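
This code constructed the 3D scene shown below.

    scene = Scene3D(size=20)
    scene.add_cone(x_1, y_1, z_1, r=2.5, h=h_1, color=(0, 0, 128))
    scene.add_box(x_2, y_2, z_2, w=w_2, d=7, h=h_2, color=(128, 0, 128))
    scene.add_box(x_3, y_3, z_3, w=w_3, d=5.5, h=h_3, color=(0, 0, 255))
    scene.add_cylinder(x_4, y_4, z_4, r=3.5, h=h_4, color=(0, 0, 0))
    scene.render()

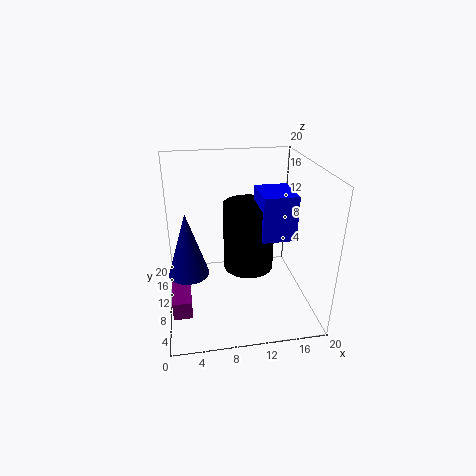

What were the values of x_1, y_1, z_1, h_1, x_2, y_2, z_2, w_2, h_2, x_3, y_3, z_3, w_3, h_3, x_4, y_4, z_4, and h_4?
x_1 = 3; y_1 = 5.5; z_1 = 8; h_1 = 8; x_2 = 0.5; y_2 = 4.5; z_2 = 1.5; w_2 = 2.5; h_2 = 2.5; x_3 = 12.5; y_3 = 6; z_3 = 11; w_3 = 4.5; h_3 = 6; x_4 = 11.5; y_4 = 10; z_4 = 5.5; h_4 = 9.5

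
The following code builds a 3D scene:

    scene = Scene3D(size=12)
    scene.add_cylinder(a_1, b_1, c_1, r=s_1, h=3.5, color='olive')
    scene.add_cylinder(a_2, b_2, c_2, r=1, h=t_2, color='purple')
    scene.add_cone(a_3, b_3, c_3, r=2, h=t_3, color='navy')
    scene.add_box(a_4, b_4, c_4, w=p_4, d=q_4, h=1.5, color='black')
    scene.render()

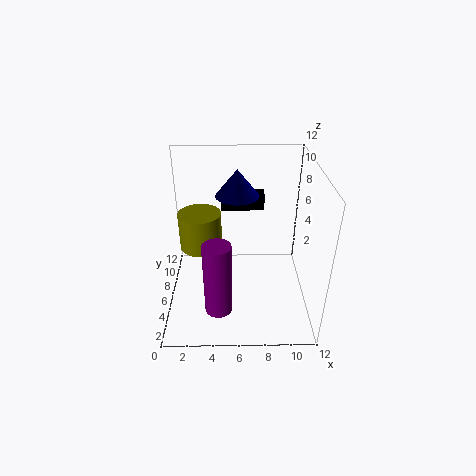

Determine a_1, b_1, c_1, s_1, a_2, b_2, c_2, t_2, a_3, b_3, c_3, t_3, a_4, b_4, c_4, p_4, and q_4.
a_1 = 2.5; b_1 = 9.5; c_1 = 3; s_1 = 2; a_2 = 4.5; b_2 = 1; c_2 = 3; t_2 = 5.5; a_3 = 6; b_3 = 10; c_3 = 8; t_3 = 2.5; a_4 = 4.5; b_4 = 10; c_4 = 6.5; p_4 = 4; q_4 = 1.5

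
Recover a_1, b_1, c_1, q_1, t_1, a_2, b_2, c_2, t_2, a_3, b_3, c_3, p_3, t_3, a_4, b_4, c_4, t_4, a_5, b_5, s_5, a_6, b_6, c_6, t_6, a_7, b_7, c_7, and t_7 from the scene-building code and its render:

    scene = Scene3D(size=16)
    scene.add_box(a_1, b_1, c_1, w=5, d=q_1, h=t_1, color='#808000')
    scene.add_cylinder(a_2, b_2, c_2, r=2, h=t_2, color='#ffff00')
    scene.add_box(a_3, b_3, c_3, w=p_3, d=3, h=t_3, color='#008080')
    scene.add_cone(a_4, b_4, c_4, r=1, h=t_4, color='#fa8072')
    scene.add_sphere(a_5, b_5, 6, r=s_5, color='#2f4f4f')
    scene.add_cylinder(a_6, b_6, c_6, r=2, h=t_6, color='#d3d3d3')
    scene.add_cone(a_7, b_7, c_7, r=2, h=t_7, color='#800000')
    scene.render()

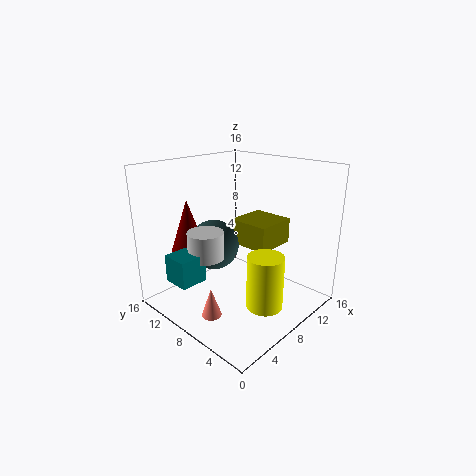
a_1 = 10
b_1 = 6
c_1 = 6
q_1 = 5
t_1 = 3
a_2 = 8
b_2 = 4
c_2 = 1
t_2 = 6
a_3 = 1
b_3 = 9
c_3 = 4
p_3 = 3
t_3 = 3
a_4 = 2
b_4 = 6
c_4 = 2
t_4 = 3
a_5 = 8
b_5 = 12
s_5 = 3
a_6 = 5
b_6 = 10
c_6 = 6
t_6 = 3
a_7 = 5
b_7 = 13
c_7 = 6
t_7 = 6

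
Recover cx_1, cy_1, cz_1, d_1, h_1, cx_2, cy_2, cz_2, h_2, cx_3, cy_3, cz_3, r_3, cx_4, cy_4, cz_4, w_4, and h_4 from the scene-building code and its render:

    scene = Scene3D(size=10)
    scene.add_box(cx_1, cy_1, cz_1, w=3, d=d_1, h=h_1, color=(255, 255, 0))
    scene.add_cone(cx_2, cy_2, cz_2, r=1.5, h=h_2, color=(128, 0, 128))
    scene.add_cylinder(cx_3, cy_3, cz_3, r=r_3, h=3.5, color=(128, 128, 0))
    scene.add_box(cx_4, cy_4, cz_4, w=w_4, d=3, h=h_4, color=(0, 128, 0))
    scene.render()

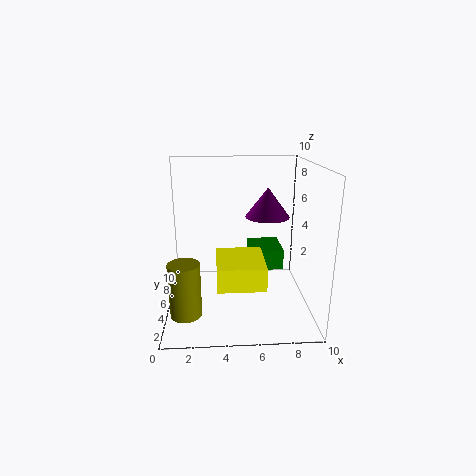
cx_1 = 3.5
cy_1 = 1
cz_1 = 3
d_1 = 3.5
h_1 = 1.5
cx_2 = 7
cy_2 = 5
cz_2 = 6.5
h_2 = 2
cx_3 = 1.5
cy_3 = 2
cz_3 = 1
r_3 = 1
cx_4 = 6
cy_4 = 6
cz_4 = 2
w_4 = 2.5
h_4 = 1.5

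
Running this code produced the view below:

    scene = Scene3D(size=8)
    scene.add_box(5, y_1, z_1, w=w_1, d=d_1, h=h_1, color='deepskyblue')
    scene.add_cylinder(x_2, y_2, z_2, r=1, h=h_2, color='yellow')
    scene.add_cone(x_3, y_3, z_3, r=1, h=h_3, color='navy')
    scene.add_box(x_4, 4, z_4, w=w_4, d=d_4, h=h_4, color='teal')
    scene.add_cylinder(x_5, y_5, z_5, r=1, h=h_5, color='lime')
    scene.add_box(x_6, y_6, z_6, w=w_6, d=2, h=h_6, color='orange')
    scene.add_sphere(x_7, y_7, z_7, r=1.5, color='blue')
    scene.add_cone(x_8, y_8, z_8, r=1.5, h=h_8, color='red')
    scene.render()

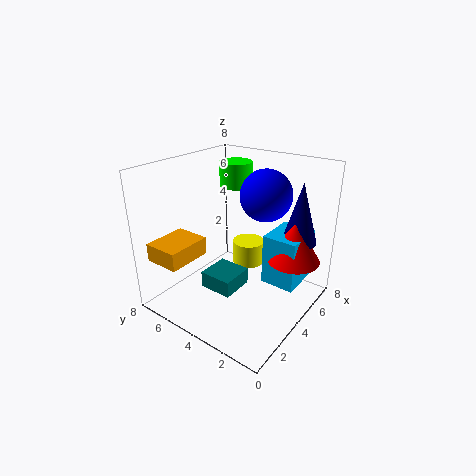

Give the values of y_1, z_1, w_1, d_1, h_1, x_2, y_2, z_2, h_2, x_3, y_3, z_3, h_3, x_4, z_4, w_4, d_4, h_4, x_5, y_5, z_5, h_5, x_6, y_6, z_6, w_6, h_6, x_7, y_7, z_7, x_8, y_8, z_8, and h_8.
y_1 = 1; z_1 = 1; w_1 = 2.5; d_1 = 2; h_1 = 3; x_2 = 6.5; y_2 = 5; z_2 = 1; h_2 = 1.5; x_3 = 6.5; y_3 = 1.5; z_3 = 3.5; h_3 = 3.5; x_4 = 3; z_4 = 0.5; w_4 = 2; d_4 = 2; h_4 = 1; x_5 = 6.5; y_5 = 6; z_5 = 6; h_5 = 1.5; x_6 = 0.5; y_6 = 5.5; z_6 = 3; w_6 = 2.5; h_6 = 1; x_7 = 6; y_7 = 3.5; z_7 = 6; x_8 = 6; y_8 = 1.5; z_8 = 2.5; h_8 = 2.5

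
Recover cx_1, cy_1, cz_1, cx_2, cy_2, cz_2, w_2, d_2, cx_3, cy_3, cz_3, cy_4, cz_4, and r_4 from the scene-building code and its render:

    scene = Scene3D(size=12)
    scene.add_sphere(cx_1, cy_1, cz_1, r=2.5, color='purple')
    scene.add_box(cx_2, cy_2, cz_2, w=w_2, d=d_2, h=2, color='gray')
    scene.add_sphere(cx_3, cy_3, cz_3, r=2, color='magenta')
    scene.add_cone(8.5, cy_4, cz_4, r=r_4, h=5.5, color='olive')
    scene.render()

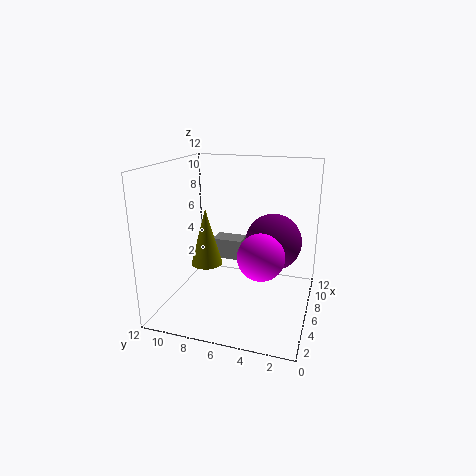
cx_1 = 8.5; cy_1 = 3.5; cz_1 = 5; cx_2 = 10; cy_2 = 7; cz_2 = 2; w_2 = 2; d_2 = 3; cx_3 = 6; cy_3 = 4; cz_3 = 4.5; cy_4 = 10; cz_4 = 2; r_4 = 1.5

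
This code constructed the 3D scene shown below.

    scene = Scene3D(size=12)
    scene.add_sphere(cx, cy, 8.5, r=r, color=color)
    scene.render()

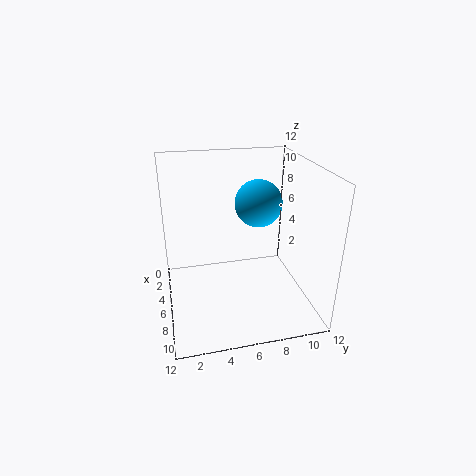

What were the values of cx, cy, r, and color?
cx = 5, cy = 8, r = 2, color = 'deepskyblue'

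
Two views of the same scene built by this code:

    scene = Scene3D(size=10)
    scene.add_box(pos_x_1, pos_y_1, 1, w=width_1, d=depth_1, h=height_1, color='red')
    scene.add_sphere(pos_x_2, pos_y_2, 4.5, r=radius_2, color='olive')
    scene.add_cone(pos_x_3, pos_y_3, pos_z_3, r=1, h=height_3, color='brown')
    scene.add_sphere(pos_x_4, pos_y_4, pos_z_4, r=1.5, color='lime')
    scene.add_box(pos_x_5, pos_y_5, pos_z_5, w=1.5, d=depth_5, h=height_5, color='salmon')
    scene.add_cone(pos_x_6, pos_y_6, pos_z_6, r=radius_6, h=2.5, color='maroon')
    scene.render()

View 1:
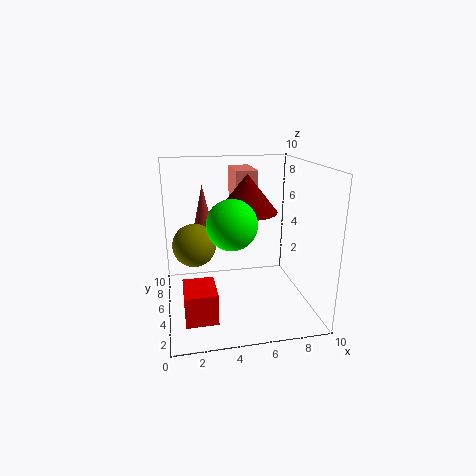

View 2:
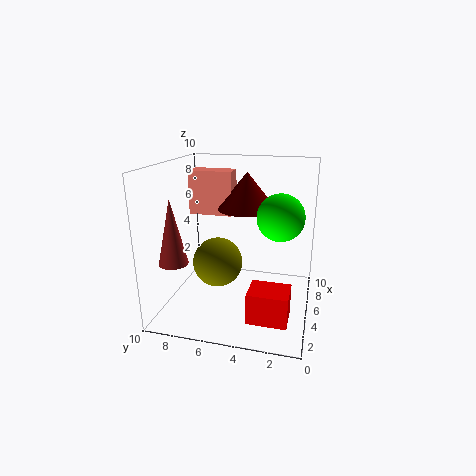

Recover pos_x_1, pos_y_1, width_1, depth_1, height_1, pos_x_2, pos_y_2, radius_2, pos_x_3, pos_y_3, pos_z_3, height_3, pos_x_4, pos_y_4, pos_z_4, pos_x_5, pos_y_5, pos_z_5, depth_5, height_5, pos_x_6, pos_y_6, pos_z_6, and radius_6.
pos_x_1 = 1; pos_y_1 = 1; width_1 = 2; depth_1 = 2.5; height_1 = 2; pos_x_2 = 2; pos_y_2 = 5.5; radius_2 = 1.5; pos_x_3 = 3; pos_y_3 = 9; pos_z_3 = 3.5; height_3 = 4.5; pos_x_4 = 4; pos_y_4 = 2; pos_z_4 = 7; pos_x_5 = 5; pos_y_5 = 5.5; pos_z_5 = 6.5; depth_5 = 3; height_5 = 3; pos_x_6 = 5.5; pos_y_6 = 4.5; pos_z_6 = 7; radius_6 = 2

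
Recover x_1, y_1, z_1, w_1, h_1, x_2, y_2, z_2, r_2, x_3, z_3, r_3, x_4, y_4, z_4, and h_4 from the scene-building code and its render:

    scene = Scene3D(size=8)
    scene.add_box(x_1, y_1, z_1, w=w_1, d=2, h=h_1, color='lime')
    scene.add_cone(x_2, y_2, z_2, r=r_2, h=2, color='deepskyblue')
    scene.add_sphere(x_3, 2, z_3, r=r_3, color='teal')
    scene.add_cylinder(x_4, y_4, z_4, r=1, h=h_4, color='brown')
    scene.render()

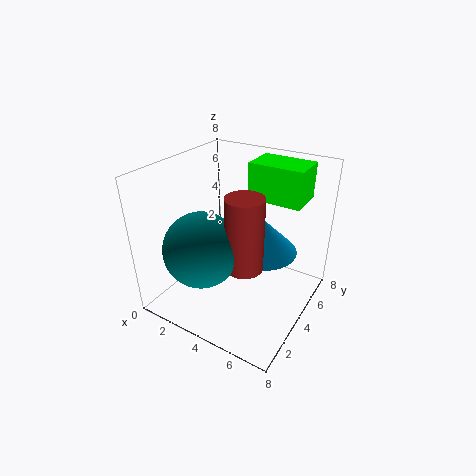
x_1 = 4
y_1 = 5
z_1 = 6
w_1 = 3
h_1 = 2
x_2 = 5
y_2 = 5
z_2 = 3
r_2 = 2
x_3 = 3
z_3 = 4
r_3 = 2
x_4 = 5
y_4 = 3
z_4 = 3
h_4 = 4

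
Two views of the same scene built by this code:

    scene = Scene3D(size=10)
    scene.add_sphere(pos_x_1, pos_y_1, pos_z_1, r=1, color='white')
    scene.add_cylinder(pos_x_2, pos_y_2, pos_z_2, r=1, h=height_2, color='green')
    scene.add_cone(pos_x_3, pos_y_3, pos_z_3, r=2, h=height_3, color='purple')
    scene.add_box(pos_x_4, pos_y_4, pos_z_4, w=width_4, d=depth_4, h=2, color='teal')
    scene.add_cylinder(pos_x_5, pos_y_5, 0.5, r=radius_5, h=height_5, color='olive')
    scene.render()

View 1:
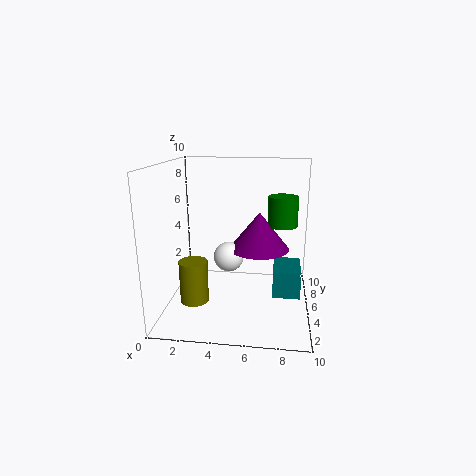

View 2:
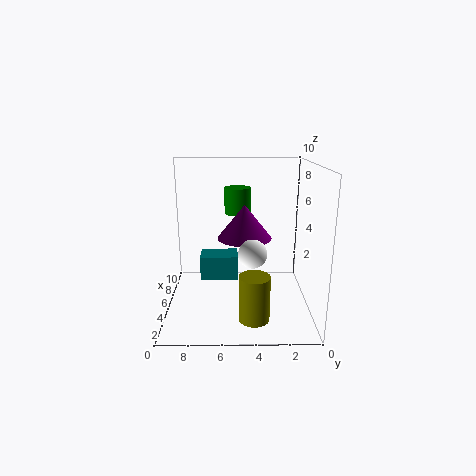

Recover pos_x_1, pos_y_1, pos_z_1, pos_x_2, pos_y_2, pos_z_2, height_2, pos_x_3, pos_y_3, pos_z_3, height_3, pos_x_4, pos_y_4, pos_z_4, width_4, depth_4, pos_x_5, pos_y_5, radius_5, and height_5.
pos_x_1 = 4.5, pos_y_1 = 4, pos_z_1 = 4, pos_x_2 = 8, pos_y_2 = 5, pos_z_2 = 6, height_2 = 2, pos_x_3 = 6.5, pos_y_3 = 4.5, pos_z_3 = 4.5, height_3 = 2.5, pos_x_4 = 7.5, pos_y_4 = 5, pos_z_4 = 0.5, width_4 = 2, depth_4 = 3, pos_x_5 = 2, pos_y_5 = 4, radius_5 = 1, height_5 = 3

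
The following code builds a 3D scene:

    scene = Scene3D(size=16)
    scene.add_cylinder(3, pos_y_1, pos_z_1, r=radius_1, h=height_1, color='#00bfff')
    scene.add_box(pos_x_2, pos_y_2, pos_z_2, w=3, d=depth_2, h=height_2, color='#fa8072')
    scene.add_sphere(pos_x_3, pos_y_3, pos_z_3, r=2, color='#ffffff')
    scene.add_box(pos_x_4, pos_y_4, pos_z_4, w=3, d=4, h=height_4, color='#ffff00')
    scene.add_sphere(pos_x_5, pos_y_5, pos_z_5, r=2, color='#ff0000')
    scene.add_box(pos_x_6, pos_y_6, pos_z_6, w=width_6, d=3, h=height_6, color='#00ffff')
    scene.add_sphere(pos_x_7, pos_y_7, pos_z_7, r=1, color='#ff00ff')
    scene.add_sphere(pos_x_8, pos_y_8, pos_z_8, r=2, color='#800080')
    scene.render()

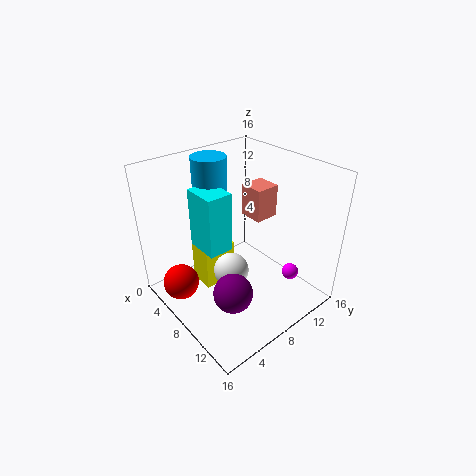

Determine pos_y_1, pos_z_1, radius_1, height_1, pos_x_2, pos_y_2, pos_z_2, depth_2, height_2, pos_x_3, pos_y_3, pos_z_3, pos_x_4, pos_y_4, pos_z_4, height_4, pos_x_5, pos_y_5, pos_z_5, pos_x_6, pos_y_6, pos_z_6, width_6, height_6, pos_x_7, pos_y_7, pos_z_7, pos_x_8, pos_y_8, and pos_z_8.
pos_y_1 = 8
pos_z_1 = 9
radius_1 = 2
height_1 = 7
pos_x_2 = 4
pos_y_2 = 12
pos_z_2 = 8
depth_2 = 3
height_2 = 4
pos_x_3 = 8
pos_y_3 = 7
pos_z_3 = 4
pos_x_4 = 3
pos_y_4 = 5
pos_z_4 = 1
height_4 = 5
pos_x_5 = 5
pos_y_5 = 2
pos_z_5 = 3
pos_x_6 = 3
pos_y_6 = 5
pos_z_6 = 6
width_6 = 4
height_6 = 7
pos_x_7 = 11
pos_y_7 = 14
pos_z_7 = 2
pos_x_8 = 12
pos_y_8 = 4
pos_z_8 = 5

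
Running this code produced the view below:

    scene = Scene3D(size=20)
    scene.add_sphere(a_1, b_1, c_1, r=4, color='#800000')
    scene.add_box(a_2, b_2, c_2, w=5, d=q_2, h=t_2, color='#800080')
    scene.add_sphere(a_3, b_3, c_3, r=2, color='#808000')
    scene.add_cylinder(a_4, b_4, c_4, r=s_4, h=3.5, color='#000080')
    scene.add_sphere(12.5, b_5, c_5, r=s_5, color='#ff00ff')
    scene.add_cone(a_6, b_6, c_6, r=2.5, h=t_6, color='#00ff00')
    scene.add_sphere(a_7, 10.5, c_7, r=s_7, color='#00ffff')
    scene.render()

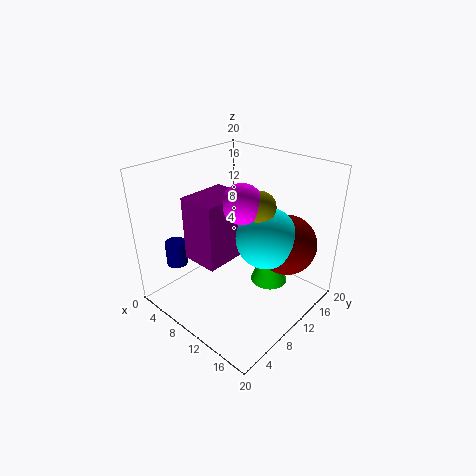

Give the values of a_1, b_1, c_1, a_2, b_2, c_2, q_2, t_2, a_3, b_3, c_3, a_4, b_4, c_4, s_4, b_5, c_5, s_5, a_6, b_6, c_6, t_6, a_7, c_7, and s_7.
a_1 = 16; b_1 = 13; c_1 = 10; a_2 = 6.5; b_2 = 3.5; c_2 = 8.5; q_2 = 6.5; t_2 = 8.5; a_3 = 14; b_3 = 9.5; c_3 = 16; a_4 = 3; b_4 = 4.5; c_4 = 5.5; s_4 = 1.5; b_5 = 8; c_5 = 16.5; s_5 = 2.5; a_6 = 14.5; b_6 = 11.5; c_6 = 4.5; t_6 = 7; a_7 = 14.5; c_7 = 11.5; s_7 = 4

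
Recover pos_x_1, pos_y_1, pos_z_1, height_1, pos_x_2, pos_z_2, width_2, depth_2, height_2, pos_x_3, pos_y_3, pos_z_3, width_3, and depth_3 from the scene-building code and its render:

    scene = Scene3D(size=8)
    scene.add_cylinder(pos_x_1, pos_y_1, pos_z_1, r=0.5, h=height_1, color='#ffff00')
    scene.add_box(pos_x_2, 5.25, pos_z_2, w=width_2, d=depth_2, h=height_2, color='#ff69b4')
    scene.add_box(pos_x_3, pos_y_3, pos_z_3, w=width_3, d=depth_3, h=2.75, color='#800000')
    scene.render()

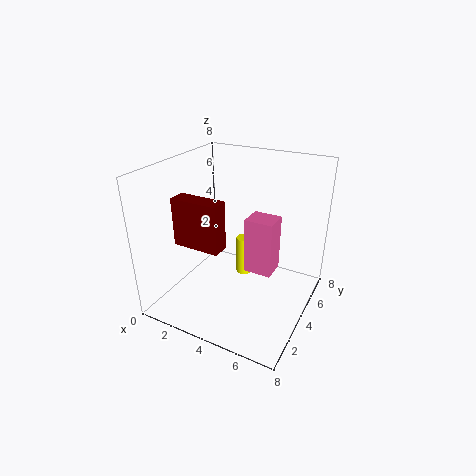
pos_x_1 = 3.25; pos_y_1 = 6.25; pos_z_1 = 0.25; height_1 = 2.5; pos_x_2 = 3.75; pos_z_2 = 1; width_2 = 1.75; depth_2 = 1.5; height_2 = 3.5; pos_x_3 = 0.75; pos_y_3 = 2.5; pos_z_3 = 3.5; width_3 = 2.75; depth_3 = 1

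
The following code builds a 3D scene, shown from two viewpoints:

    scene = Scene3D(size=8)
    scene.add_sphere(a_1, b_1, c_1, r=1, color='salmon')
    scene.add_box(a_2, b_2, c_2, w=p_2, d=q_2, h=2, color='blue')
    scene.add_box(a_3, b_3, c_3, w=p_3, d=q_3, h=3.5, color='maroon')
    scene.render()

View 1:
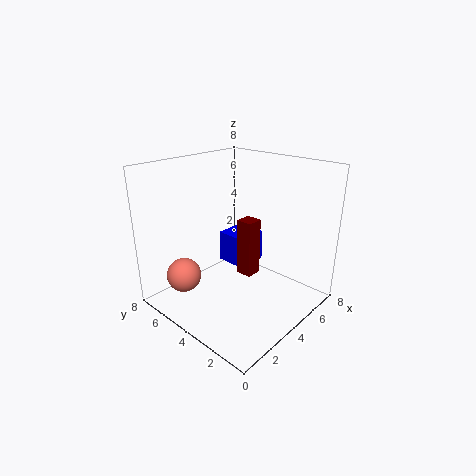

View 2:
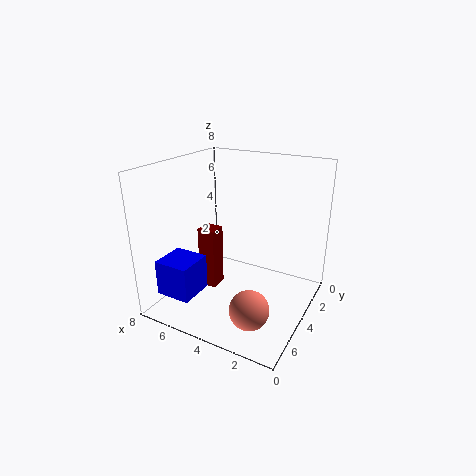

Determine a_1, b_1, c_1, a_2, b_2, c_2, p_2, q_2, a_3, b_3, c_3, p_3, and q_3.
a_1 = 2; b_1 = 6.5; c_1 = 1.5; a_2 = 5.5; b_2 = 5; c_2 = 1; p_2 = 2; q_2 = 2; a_3 = 5; b_3 = 4; c_3 = 1; p_3 = 1; q_3 = 1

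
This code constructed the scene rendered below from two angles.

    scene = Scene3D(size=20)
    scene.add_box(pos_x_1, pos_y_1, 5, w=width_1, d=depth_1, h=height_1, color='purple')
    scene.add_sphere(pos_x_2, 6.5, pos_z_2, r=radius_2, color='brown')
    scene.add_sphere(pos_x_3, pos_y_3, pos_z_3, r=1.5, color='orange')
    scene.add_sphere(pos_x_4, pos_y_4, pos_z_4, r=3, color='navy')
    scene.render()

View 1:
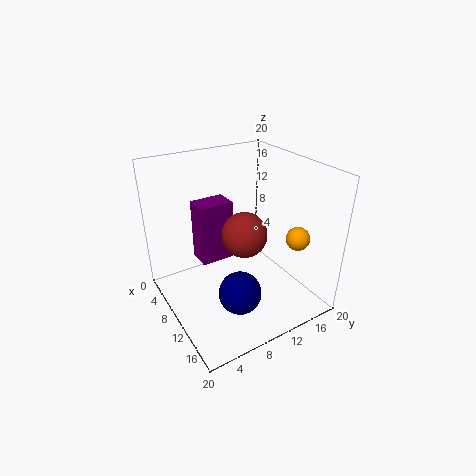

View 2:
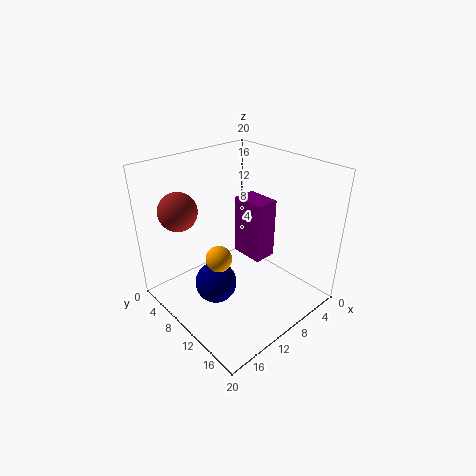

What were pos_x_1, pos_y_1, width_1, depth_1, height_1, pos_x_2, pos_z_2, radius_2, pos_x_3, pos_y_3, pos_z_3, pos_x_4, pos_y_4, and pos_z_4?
pos_x_1 = 3.5, pos_y_1 = 6, width_1 = 3.5, depth_1 = 5, height_1 = 9, pos_x_2 = 17, pos_z_2 = 15, radius_2 = 2.5, pos_x_3 = 17, pos_y_3 = 14.5, pos_z_3 = 12, pos_x_4 = 13, pos_y_4 = 8.5, pos_z_4 = 3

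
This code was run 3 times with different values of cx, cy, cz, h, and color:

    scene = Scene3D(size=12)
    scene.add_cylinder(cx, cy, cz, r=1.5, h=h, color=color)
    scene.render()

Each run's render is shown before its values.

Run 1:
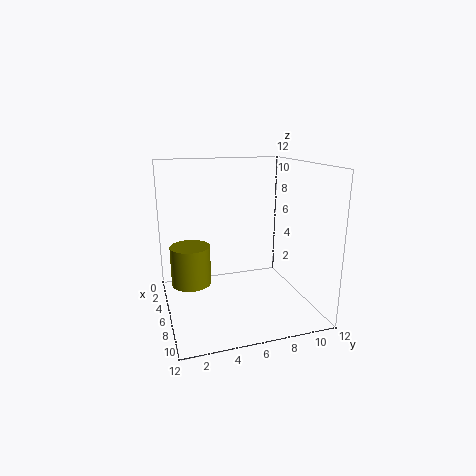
cx = 7.5
cy = 1.75
cz = 3.25
h = 3
color = 'olive'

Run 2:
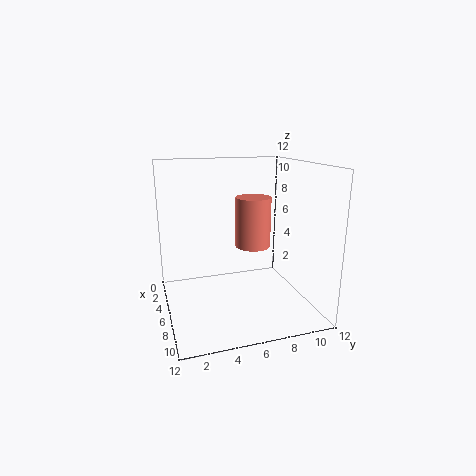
cx = 5.5
cy = 7.5
cz = 5
h = 4.25
color = 'salmon'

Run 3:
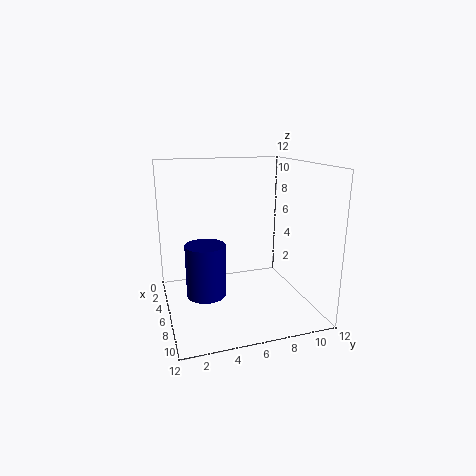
cx = 8.25
cy = 2.75
cz = 2.5
h = 4
color = 'navy'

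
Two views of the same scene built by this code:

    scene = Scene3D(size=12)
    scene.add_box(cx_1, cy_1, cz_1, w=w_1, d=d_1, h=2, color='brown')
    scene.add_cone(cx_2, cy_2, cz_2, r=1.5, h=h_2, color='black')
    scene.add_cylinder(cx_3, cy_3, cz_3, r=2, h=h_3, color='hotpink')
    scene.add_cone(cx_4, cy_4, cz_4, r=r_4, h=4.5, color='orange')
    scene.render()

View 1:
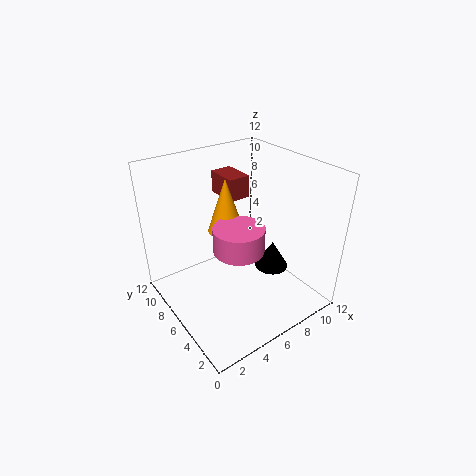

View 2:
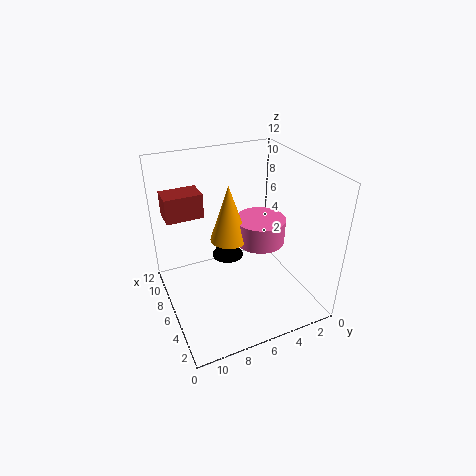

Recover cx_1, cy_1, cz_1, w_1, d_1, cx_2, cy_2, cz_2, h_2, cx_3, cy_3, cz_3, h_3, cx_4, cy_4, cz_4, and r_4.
cx_1 = 7; cy_1 = 8.5; cz_1 = 8; w_1 = 2; d_1 = 3; cx_2 = 9.5; cy_2 = 5.5; cz_2 = 2; h_2 = 2.5; cx_3 = 5; cy_3 = 4.5; cz_3 = 6; h_3 = 2; cx_4 = 5.5; cy_4 = 7; cz_4 = 6.5; r_4 = 1.5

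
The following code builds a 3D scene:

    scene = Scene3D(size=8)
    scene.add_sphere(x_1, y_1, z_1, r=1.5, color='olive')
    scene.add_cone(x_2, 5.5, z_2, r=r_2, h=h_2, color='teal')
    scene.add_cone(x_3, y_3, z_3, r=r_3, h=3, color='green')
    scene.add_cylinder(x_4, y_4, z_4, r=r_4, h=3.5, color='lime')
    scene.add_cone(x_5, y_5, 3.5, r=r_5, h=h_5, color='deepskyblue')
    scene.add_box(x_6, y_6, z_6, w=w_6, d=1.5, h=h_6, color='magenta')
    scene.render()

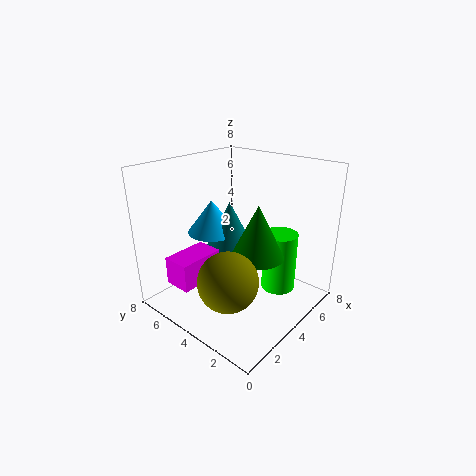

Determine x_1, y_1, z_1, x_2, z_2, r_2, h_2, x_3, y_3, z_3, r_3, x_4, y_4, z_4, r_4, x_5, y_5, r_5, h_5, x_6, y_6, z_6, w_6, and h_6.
x_1 = 1.5, y_1 = 2.5, z_1 = 3, x_2 = 5, z_2 = 2.5, r_2 = 1.5, h_2 = 3, x_3 = 4.5, y_3 = 3, z_3 = 3, r_3 = 1.5, x_4 = 6, y_4 = 2.5, z_4 = 0.5, r_4 = 1, x_5 = 4.5, y_5 = 6.5, r_5 = 1.5, h_5 = 2, x_6 = 0.5, y_6 = 4.5, z_6 = 2, w_6 = 2.5, h_6 = 1.5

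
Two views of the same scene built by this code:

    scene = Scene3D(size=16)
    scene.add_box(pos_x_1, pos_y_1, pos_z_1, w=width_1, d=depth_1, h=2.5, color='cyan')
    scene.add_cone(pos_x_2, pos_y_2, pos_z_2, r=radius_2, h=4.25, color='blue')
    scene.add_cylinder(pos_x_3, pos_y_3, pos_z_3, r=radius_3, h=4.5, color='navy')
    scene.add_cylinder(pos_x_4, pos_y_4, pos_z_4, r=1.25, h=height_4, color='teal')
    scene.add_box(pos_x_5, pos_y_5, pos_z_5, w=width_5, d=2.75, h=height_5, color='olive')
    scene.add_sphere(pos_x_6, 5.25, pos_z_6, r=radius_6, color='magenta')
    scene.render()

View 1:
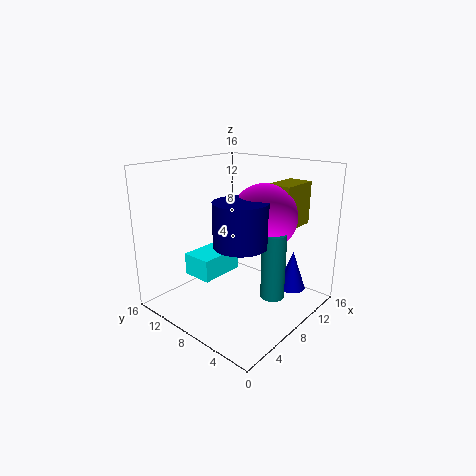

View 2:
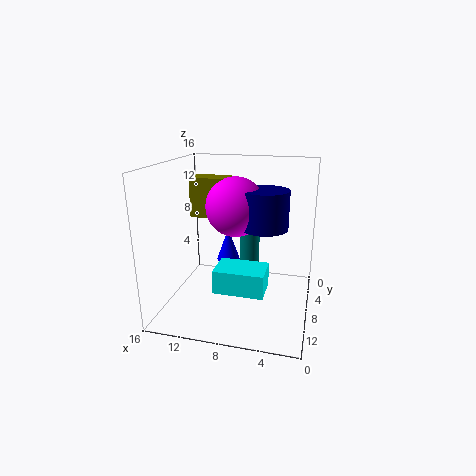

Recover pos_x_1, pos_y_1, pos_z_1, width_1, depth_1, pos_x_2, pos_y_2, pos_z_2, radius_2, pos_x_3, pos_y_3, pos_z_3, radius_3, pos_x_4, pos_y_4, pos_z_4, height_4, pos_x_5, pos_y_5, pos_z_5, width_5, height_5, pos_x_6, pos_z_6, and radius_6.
pos_x_1 = 4.25
pos_y_1 = 9.25
pos_z_1 = 3.5
width_1 = 5.25
depth_1 = 3.5
pos_x_2 = 10.75
pos_y_2 = 2.5
pos_z_2 = 2.75
radius_2 = 1.5
pos_x_3 = 5.5
pos_y_3 = 5.5
pos_z_3 = 8.5
radius_3 = 2.75
pos_x_4 = 7.75
pos_y_4 = 3
pos_z_4 = 2.75
height_4 = 7
pos_x_5 = 10
pos_y_5 = 3
pos_z_5 = 9.25
width_5 = 4.5
height_5 = 4.75
pos_x_6 = 9
pos_z_6 = 10.75
radius_6 = 3.5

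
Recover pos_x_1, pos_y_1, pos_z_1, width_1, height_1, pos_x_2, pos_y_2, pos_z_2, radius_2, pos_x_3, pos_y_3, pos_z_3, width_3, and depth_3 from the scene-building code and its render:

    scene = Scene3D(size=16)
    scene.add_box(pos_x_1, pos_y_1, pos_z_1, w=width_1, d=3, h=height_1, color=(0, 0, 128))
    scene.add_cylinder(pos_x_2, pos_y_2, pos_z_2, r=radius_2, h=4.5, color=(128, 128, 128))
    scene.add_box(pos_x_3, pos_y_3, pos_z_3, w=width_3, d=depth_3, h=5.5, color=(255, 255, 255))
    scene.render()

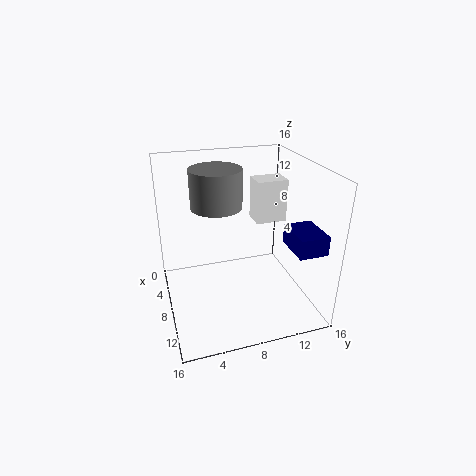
pos_x_1 = 11; pos_y_1 = 12; pos_z_1 = 8.5; width_1 = 4; height_1 = 2; pos_x_2 = 4.5; pos_y_2 = 6.5; pos_z_2 = 10.5; radius_2 = 3; pos_x_3 = 0.5; pos_y_3 = 12; pos_z_3 = 7; width_3 = 3; depth_3 = 4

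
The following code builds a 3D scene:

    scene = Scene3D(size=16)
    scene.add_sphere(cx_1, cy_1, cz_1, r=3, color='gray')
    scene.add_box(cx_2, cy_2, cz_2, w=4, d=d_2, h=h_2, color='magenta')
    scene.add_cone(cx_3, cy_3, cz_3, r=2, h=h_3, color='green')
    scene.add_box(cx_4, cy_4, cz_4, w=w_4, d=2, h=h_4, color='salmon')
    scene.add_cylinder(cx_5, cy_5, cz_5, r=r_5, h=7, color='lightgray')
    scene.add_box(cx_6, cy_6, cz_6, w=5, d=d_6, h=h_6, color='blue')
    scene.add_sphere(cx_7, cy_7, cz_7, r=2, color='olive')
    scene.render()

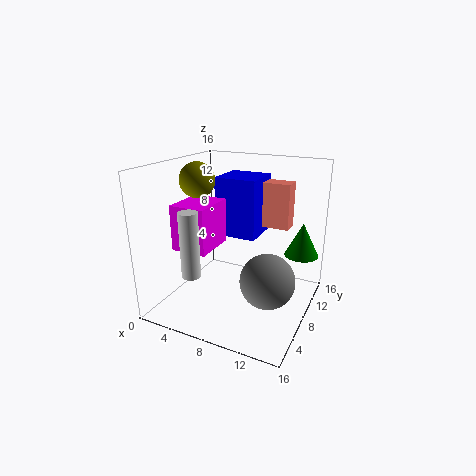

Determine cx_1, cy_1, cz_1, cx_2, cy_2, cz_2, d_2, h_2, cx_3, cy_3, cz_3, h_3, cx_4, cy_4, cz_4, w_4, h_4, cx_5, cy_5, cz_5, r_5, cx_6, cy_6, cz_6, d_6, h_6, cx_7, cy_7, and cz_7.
cx_1 = 12, cy_1 = 7, cz_1 = 4, cx_2 = 2, cy_2 = 4, cz_2 = 7, d_2 = 5, h_2 = 5, cx_3 = 14, cy_3 = 13, cz_3 = 5, h_3 = 4, cx_4 = 10, cy_4 = 10, cz_4 = 9, w_4 = 3, h_4 = 5, cx_5 = 5, cy_5 = 3, cz_5 = 5, r_5 = 1, cx_6 = 4, cy_6 = 10, cz_6 = 7, d_6 = 5, h_6 = 7, cx_7 = 3, cy_7 = 8, cz_7 = 14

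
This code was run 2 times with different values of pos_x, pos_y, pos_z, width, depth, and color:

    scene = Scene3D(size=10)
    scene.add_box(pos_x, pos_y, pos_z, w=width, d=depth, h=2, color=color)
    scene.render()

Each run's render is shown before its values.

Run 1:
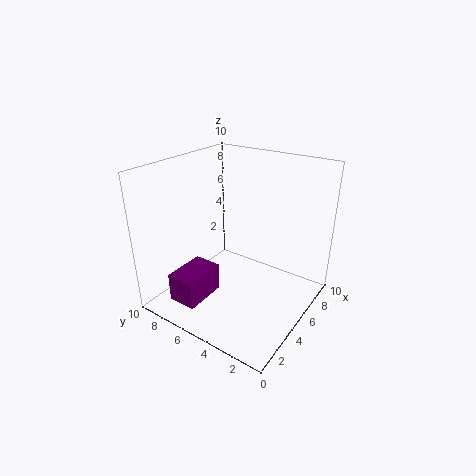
pos_x = 1, pos_y = 6, pos_z = 1, width = 3, depth = 2, color = 'purple'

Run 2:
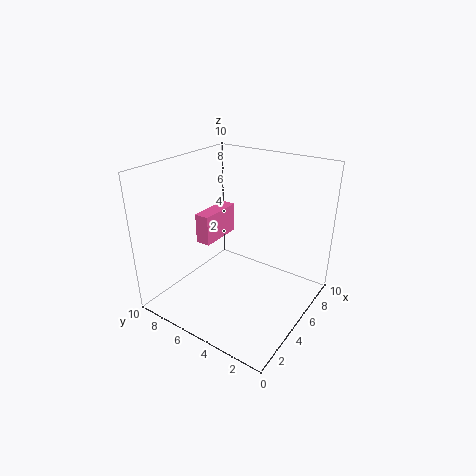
pos_x = 3, pos_y = 6, pos_z = 5, width = 3, depth = 1, color = 'hotpink'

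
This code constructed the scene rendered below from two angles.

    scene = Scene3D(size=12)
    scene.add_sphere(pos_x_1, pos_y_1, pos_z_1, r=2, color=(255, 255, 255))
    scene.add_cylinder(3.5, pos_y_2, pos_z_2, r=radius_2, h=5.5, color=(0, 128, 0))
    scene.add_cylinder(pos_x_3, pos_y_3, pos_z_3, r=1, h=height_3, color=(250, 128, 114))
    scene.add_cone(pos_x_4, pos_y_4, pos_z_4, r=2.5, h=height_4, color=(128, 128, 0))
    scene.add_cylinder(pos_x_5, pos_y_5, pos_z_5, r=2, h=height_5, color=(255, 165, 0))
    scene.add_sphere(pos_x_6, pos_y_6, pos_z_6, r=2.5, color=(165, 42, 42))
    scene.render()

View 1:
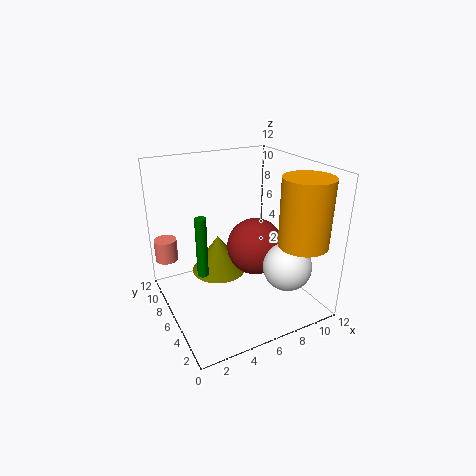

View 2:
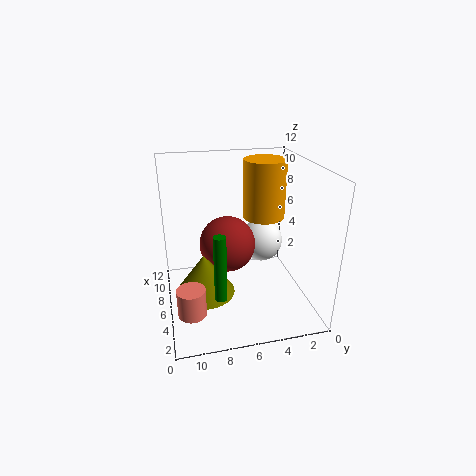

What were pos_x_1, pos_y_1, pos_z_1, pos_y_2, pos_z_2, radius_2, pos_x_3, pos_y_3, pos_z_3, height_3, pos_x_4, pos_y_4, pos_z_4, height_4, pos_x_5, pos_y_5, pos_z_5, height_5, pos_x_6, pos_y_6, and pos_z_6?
pos_x_1 = 9, pos_y_1 = 3, pos_z_1 = 4, pos_y_2 = 8, pos_z_2 = 2, radius_2 = 0.5, pos_x_3 = 1, pos_y_3 = 10.5, pos_z_3 = 3, height_3 = 2, pos_x_4 = 5.5, pos_y_4 = 9, pos_z_4 = 1.5, height_4 = 3.5, pos_x_5 = 10, pos_y_5 = 2.5, pos_z_5 = 6, height_5 = 5.5, pos_x_6 = 8, pos_y_6 = 6.5, pos_z_6 = 4.5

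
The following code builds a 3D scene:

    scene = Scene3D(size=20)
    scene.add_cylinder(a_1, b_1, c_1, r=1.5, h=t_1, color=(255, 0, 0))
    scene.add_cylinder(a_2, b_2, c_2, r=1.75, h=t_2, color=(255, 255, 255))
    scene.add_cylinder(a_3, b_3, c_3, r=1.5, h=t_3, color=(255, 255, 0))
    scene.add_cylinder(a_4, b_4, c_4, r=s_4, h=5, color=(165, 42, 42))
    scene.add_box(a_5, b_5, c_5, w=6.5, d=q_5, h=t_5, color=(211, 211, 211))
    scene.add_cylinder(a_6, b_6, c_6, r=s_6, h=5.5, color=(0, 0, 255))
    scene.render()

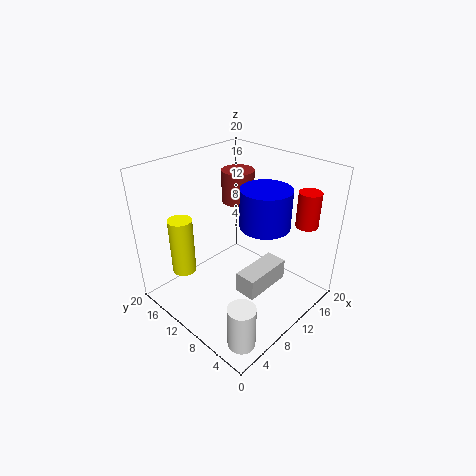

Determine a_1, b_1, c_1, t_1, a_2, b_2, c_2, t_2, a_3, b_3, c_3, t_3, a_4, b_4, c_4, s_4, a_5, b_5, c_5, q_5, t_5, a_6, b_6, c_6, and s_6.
a_1 = 15.5; b_1 = 2.75; c_1 = 12.5; t_1 = 4.75; a_2 = 2.75; b_2 = 2.5; c_2 = 1; t_2 = 5.75; a_3 = 2.25; b_3 = 12.25; c_3 = 7.75; t_3 = 7.25; a_4 = 15.75; b_4 = 15.5; c_4 = 12; s_4 = 2.5; a_5 = 5.75; b_5 = 3.5; c_5 = 5.5; q_5 = 2.75; t_5 = 2.75; a_6 = 13; b_6 = 7.75; c_6 = 11.5; s_6 = 3.5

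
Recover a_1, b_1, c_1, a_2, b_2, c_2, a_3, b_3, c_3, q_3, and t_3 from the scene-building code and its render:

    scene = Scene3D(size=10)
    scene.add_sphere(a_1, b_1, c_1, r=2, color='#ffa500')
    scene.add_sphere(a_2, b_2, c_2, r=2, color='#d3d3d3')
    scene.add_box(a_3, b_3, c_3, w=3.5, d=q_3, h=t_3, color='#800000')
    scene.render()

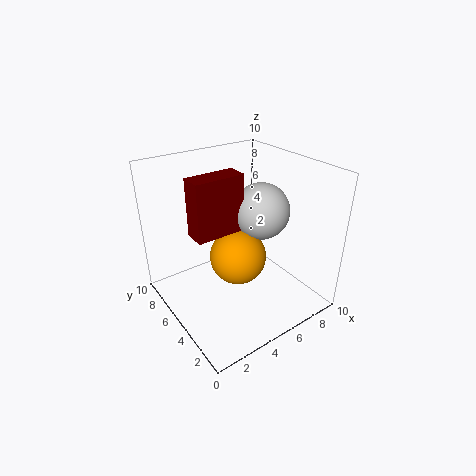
a_1 = 5; b_1 = 5; c_1 = 3.5; a_2 = 7; b_2 = 5; c_2 = 6.5; a_3 = 2; b_3 = 5; c_3 = 5.5; q_3 = 1.5; t_3 = 4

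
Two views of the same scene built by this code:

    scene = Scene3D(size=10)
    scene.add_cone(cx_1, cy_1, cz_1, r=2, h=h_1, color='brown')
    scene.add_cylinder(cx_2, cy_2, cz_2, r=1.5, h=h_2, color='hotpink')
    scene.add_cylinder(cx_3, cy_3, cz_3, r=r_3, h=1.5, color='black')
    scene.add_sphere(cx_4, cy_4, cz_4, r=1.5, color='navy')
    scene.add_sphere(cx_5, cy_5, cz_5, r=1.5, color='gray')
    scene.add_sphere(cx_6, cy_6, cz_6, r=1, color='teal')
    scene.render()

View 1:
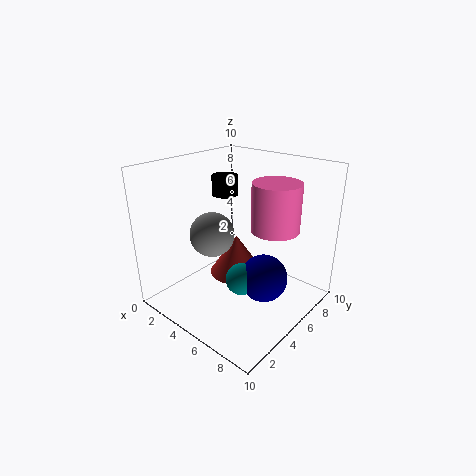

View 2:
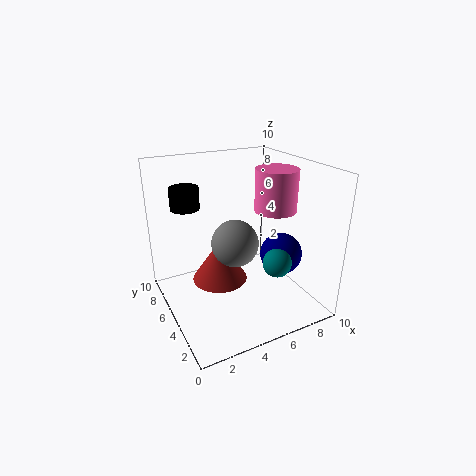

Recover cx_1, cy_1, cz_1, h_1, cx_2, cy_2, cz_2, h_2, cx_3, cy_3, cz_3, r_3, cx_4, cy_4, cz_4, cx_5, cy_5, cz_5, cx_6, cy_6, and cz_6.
cx_1 = 4
cy_1 = 6
cz_1 = 1.5
h_1 = 3
cx_2 = 8
cy_2 = 5
cz_2 = 6.5
h_2 = 3
cx_3 = 2
cy_3 = 7
cz_3 = 7
r_3 = 1
cx_4 = 8
cy_4 = 4
cz_4 = 3.5
cx_5 = 4
cy_5 = 3.5
cz_5 = 5.5
cx_6 = 7
cy_6 = 3
cz_6 = 3.5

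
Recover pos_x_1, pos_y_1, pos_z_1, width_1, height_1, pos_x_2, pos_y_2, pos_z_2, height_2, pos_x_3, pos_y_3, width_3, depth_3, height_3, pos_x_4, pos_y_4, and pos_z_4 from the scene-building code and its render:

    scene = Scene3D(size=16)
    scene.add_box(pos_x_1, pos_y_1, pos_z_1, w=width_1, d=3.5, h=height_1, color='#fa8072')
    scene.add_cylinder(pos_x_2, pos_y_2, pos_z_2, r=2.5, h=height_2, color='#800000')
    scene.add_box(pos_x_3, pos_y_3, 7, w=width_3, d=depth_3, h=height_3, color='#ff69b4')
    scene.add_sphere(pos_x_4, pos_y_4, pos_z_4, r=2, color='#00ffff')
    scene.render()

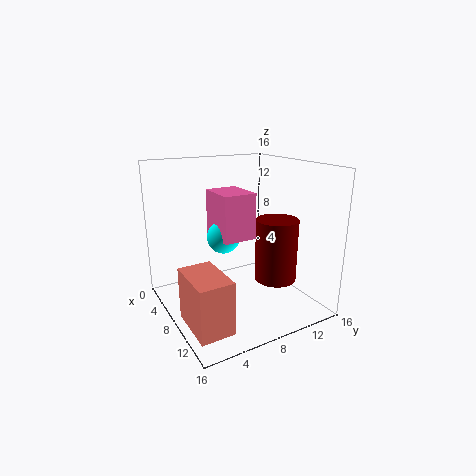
pos_x_1 = 9; pos_y_1 = 0.5; pos_z_1 = 1; width_1 = 5.5; height_1 = 5.5; pos_x_2 = 8.5; pos_y_2 = 13; pos_z_2 = 2; height_2 = 7.5; pos_x_3 = 2; pos_y_3 = 7; width_3 = 5; depth_3 = 4; height_3 = 5.5; pos_x_4 = 4.5; pos_y_4 = 8; pos_z_4 = 7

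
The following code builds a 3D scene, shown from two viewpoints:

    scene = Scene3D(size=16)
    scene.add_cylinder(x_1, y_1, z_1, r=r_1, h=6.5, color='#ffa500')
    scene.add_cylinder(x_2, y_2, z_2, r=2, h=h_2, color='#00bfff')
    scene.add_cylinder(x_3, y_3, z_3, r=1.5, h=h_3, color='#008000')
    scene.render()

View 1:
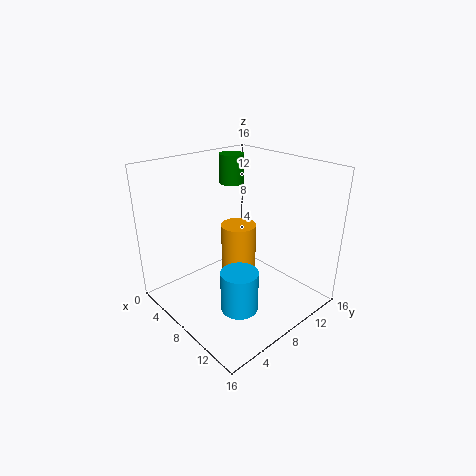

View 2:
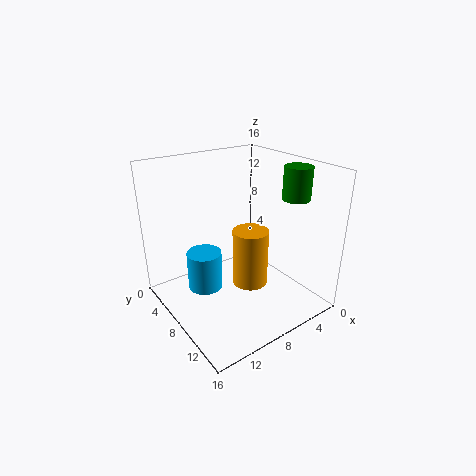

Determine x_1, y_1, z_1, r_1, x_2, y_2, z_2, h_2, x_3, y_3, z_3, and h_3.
x_1 = 7; y_1 = 9; z_1 = 2.5; r_1 = 2; x_2 = 11; y_2 = 5.5; z_2 = 1.5; h_2 = 4.5; x_3 = 3; y_3 = 11.5; z_3 = 12.5; h_3 = 3.5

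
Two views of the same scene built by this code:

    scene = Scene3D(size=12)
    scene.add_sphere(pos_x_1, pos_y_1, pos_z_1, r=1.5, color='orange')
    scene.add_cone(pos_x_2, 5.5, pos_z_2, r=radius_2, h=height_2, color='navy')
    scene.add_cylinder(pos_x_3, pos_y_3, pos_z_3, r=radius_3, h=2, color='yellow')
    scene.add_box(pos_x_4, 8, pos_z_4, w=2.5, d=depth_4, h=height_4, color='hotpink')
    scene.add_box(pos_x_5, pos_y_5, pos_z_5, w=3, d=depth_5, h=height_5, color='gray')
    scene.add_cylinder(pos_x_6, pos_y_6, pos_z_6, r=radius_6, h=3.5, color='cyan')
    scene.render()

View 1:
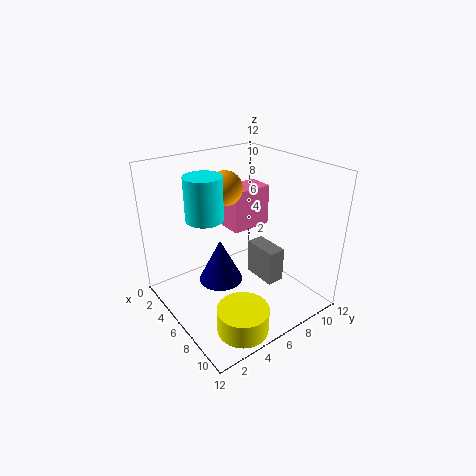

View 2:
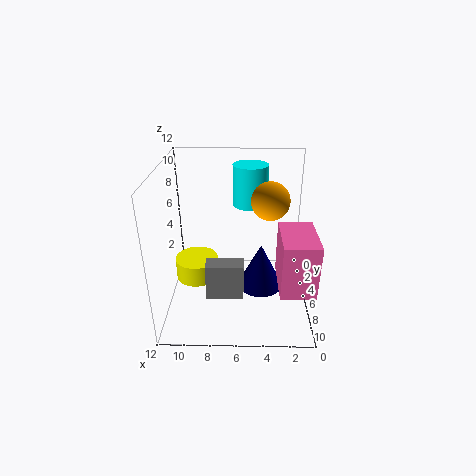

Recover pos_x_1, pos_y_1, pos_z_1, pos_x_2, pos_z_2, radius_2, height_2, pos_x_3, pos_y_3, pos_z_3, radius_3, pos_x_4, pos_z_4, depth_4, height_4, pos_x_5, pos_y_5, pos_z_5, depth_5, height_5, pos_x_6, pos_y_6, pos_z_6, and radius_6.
pos_x_1 = 3.5; pos_y_1 = 6.5; pos_z_1 = 9.5; pos_x_2 = 4; pos_z_2 = 1; radius_2 = 2; height_2 = 4; pos_x_3 = 10; pos_y_3 = 3.5; pos_z_3 = 0.5; radius_3 = 2; pos_x_4 = 0.5; pos_z_4 = 4.5; depth_4 = 4; height_4 = 4; pos_x_5 = 5.5; pos_y_5 = 7.5; pos_z_5 = 2; depth_5 = 1.5; height_5 = 3; pos_x_6 = 5; pos_y_6 = 3.5; pos_z_6 = 8; radius_6 = 1.5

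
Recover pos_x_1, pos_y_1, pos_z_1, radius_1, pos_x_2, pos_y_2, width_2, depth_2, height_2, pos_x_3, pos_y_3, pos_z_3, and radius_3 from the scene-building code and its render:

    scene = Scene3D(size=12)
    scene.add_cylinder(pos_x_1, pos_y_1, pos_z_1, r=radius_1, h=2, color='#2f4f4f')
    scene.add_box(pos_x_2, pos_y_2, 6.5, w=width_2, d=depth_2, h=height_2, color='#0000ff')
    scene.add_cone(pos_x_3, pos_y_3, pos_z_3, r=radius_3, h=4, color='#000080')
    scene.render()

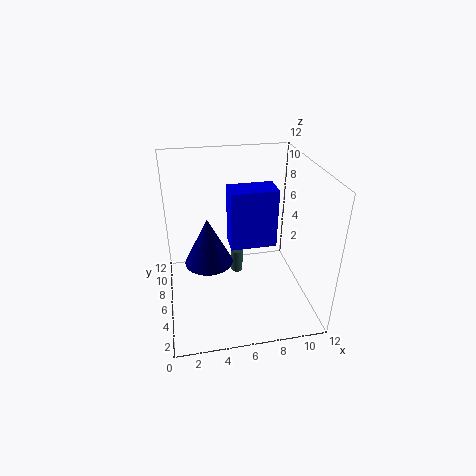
pos_x_1 = 6; pos_y_1 = 6.5; pos_z_1 = 2.5; radius_1 = 0.5; pos_x_2 = 5; pos_y_2 = 3.5; width_2 = 3.5; depth_2 = 2; height_2 = 4.5; pos_x_3 = 3.5; pos_y_3 = 6; pos_z_3 = 4; radius_3 = 2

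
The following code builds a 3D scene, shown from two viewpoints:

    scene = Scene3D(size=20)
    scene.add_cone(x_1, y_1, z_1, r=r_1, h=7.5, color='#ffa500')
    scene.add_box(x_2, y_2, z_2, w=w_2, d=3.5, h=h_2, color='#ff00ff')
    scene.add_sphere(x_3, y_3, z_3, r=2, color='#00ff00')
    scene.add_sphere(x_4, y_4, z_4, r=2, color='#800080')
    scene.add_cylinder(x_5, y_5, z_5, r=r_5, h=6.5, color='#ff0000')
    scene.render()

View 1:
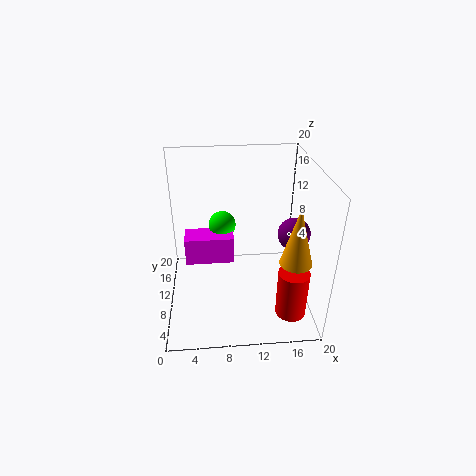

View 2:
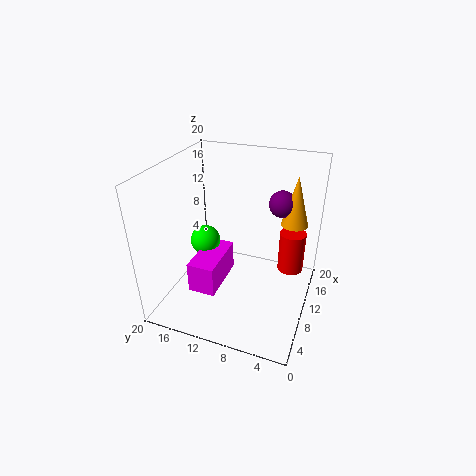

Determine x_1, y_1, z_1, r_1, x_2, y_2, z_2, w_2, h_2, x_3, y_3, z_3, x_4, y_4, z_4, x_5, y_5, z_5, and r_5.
x_1 = 16.5, y_1 = 3.5, z_1 = 10, r_1 = 2, x_2 = 2.5, y_2 = 10.5, z_2 = 5.5, w_2 = 7, h_2 = 4, x_3 = 8, y_3 = 14, z_3 = 10, x_4 = 16.5, y_4 = 5.5, z_4 = 13, x_5 = 16.5, y_5 = 3.5, z_5 = 2, r_5 = 2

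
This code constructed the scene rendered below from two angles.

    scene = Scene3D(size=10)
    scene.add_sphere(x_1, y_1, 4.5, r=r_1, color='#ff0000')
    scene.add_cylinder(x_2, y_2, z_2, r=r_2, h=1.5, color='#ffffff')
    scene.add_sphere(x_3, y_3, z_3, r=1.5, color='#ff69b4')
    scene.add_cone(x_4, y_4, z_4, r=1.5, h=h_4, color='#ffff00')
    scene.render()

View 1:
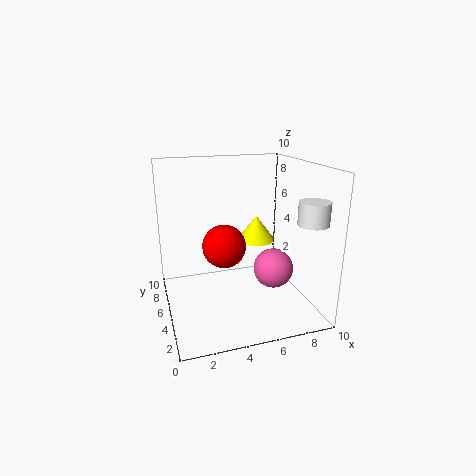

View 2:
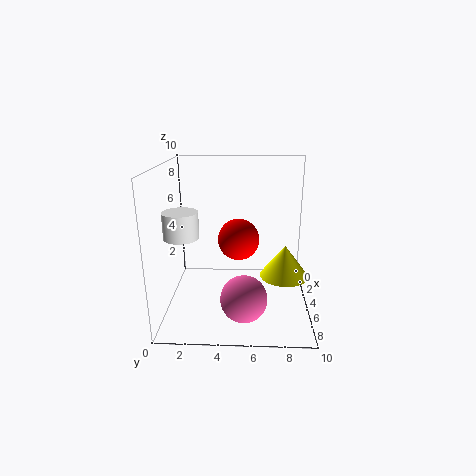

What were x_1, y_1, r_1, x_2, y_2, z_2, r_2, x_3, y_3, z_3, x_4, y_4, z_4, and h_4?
x_1 = 4
y_1 = 5
r_1 = 1.5
x_2 = 9
y_2 = 2
z_2 = 6.5
r_2 = 1
x_3 = 8
y_3 = 5.5
z_3 = 2
x_4 = 7.5
y_4 = 8
z_4 = 3.5
h_4 = 2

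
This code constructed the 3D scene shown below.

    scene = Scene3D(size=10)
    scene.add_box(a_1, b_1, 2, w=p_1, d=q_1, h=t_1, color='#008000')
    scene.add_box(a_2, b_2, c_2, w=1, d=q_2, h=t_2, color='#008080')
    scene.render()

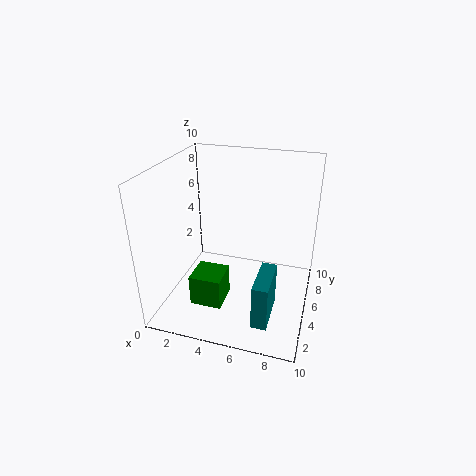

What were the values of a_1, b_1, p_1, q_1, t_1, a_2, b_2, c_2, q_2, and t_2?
a_1 = 3; b_1 = 1; p_1 = 2; q_1 = 2; t_1 = 2; a_2 = 7; b_2 = 1; c_2 = 1; q_2 = 3; t_2 = 3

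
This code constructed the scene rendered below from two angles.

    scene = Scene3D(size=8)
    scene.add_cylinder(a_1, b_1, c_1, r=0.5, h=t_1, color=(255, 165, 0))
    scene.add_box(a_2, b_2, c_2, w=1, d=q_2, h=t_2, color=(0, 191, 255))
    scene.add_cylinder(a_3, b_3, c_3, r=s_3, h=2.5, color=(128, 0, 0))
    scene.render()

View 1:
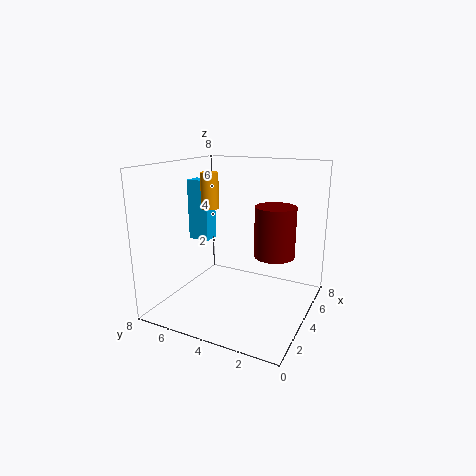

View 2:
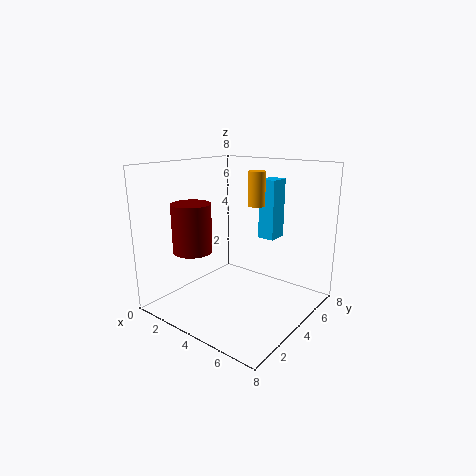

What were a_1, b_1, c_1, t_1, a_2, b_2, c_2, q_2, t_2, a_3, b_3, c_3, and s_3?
a_1 = 4; b_1 = 5.75; c_1 = 5.5; t_1 = 2; a_2 = 4; b_2 = 6; c_2 = 3.5; q_2 = 1.25; t_2 = 3.5; a_3 = 3; b_3 = 1.5; c_3 = 3.75; s_3 = 1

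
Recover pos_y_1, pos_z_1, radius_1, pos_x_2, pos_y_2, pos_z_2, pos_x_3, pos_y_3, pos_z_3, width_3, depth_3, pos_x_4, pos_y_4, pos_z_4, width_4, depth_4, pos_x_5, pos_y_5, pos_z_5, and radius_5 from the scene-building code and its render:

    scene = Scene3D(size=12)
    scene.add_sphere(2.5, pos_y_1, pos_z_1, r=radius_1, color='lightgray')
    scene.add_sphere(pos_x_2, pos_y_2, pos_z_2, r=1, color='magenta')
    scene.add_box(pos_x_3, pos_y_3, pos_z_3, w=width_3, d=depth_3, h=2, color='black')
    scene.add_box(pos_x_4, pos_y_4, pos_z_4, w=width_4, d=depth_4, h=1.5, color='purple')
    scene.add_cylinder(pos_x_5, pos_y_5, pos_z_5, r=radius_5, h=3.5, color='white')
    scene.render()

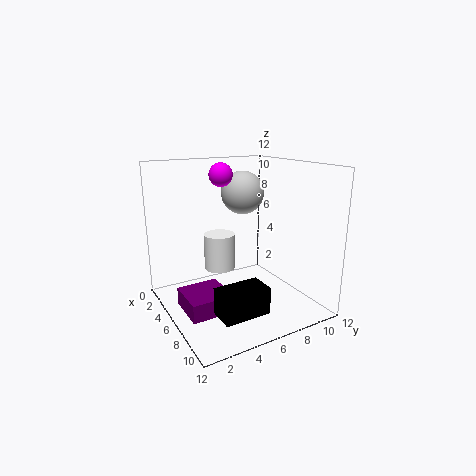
pos_y_1 = 8.5, pos_z_1 = 9, radius_1 = 2, pos_x_2 = 4, pos_y_2 = 5.5, pos_z_2 = 11, pos_x_3 = 9.5, pos_y_3 = 2, pos_z_3 = 2, width_3 = 2, depth_3 = 3.5, pos_x_4 = 4.5, pos_y_4 = 1, pos_z_4 = 0.5, width_4 = 3.5, depth_4 = 3.5, pos_x_5 = 1.5, pos_y_5 = 6.5, pos_z_5 = 1.5, radius_5 = 1.5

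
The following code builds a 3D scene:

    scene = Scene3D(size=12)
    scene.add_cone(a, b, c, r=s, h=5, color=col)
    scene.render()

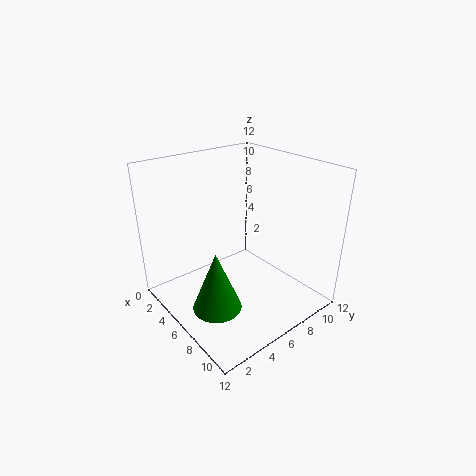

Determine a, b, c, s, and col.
a = 7; b = 3; c = 1; s = 2; col = 'green'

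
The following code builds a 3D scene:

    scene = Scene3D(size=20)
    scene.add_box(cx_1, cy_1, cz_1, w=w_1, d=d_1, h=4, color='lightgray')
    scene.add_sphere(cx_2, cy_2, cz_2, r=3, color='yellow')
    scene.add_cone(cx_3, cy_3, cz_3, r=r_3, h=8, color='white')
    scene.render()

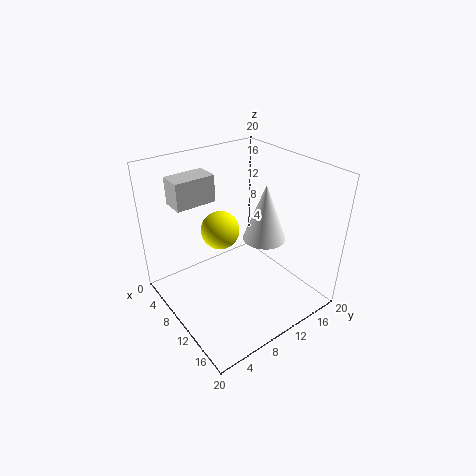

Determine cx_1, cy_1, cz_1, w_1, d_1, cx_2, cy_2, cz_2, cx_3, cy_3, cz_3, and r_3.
cx_1 = 1, cy_1 = 4, cz_1 = 13.5, w_1 = 3.5, d_1 = 6, cx_2 = 4, cy_2 = 11, cz_2 = 8, cx_3 = 11.5, cy_3 = 13.5, cz_3 = 9.5, r_3 = 3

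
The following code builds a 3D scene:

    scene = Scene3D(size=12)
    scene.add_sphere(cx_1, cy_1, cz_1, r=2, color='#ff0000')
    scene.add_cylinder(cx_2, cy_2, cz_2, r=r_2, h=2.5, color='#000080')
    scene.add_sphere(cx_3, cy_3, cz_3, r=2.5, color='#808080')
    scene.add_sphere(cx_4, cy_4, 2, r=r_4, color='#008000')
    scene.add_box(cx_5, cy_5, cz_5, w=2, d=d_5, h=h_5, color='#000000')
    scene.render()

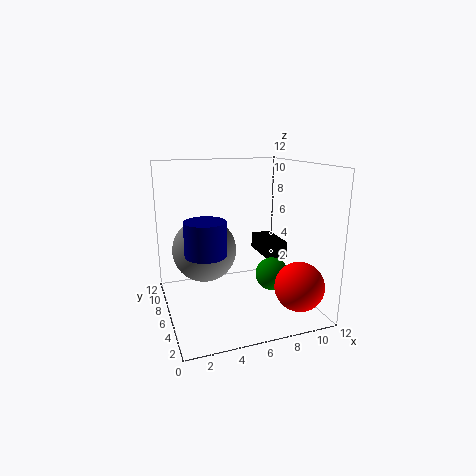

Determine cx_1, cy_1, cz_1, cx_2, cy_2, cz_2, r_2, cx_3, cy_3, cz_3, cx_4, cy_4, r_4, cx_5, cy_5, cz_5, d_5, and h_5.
cx_1 = 10, cy_1 = 2.5, cz_1 = 2.5, cx_2 = 2.5, cy_2 = 3, cz_2 = 6, r_2 = 1.5, cx_3 = 3, cy_3 = 5.5, cz_3 = 5.5, cx_4 = 9.5, cy_4 = 6.5, r_4 = 1.5, cx_5 = 9.5, cy_5 = 7.5, cz_5 = 3, d_5 = 4, h_5 = 1.5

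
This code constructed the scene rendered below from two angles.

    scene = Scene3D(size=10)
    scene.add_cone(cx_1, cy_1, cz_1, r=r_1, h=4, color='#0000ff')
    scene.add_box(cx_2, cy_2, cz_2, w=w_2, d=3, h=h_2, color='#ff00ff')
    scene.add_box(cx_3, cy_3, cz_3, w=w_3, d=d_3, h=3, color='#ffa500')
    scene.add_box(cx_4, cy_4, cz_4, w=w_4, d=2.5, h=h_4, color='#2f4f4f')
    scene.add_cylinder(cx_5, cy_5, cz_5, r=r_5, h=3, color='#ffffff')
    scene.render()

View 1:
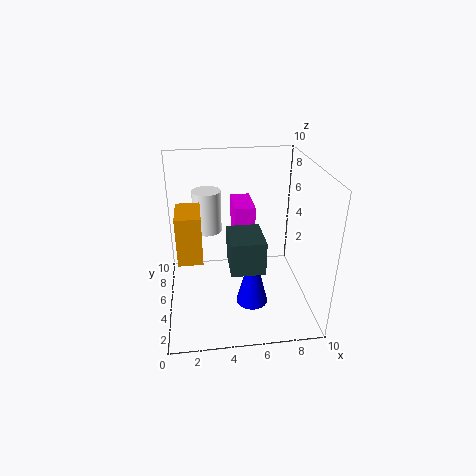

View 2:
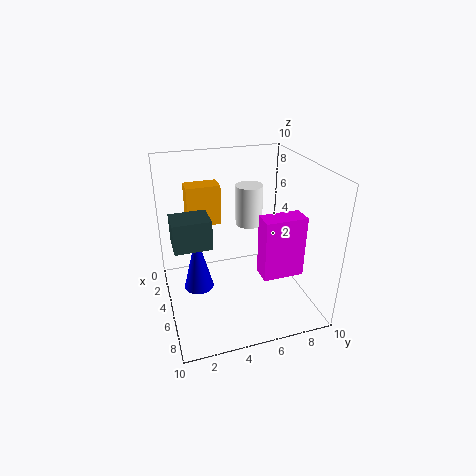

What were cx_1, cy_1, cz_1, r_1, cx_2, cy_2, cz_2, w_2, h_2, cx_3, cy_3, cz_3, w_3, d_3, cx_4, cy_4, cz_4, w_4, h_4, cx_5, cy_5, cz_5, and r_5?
cx_1 = 5.5; cy_1 = 2; cz_1 = 2; r_1 = 1; cx_2 = 5; cy_2 = 6.5; cz_2 = 2; w_2 = 1.5; h_2 = 4.5; cx_3 = 1; cy_3 = 2; cz_3 = 5; w_3 = 1.5; d_3 = 2.5; cx_4 = 4; cy_4 = 0.5; cz_4 = 5; w_4 = 2; h_4 = 2; cx_5 = 3; cy_5 = 6.5; cz_5 = 5; r_5 = 1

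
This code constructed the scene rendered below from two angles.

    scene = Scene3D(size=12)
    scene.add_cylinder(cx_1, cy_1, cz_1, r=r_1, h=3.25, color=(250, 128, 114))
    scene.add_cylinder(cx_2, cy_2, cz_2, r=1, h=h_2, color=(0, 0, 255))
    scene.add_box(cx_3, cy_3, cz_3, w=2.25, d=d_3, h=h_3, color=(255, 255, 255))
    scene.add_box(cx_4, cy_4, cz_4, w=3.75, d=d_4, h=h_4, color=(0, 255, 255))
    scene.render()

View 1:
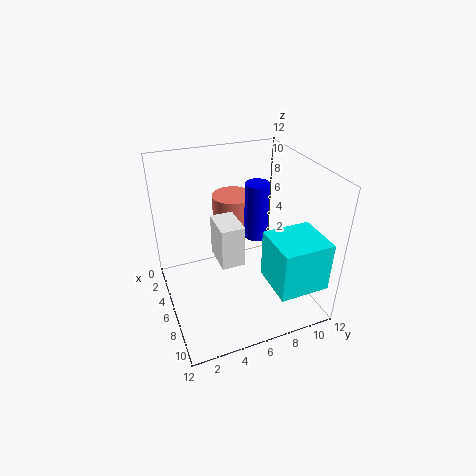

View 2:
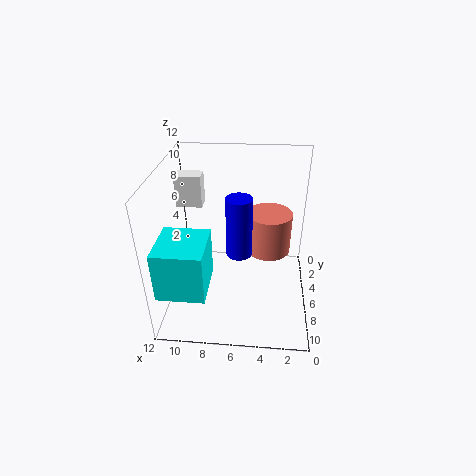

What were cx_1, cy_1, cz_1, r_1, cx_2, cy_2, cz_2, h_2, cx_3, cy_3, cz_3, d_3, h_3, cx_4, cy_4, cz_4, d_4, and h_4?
cx_1 = 3.5, cy_1 = 6.5, cz_1 = 5.5, r_1 = 1.75, cx_2 = 5.75, cy_2 = 7.75, cz_2 = 5.75, h_2 = 4.75, cx_3 = 9.25, cy_3 = 2.75, cz_3 = 7.75, d_3 = 1.5, h_3 = 2.75, cx_4 = 8, cy_4 = 7.25, cz_4 = 3.5, d_4 = 4, h_4 = 4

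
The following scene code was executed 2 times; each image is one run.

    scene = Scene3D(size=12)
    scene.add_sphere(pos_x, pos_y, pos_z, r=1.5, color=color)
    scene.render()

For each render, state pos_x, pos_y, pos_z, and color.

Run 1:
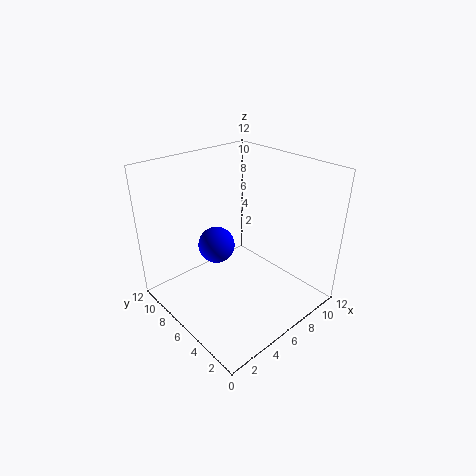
pos_x = 4.5; pos_y = 7; pos_z = 5.5; color = 'blue'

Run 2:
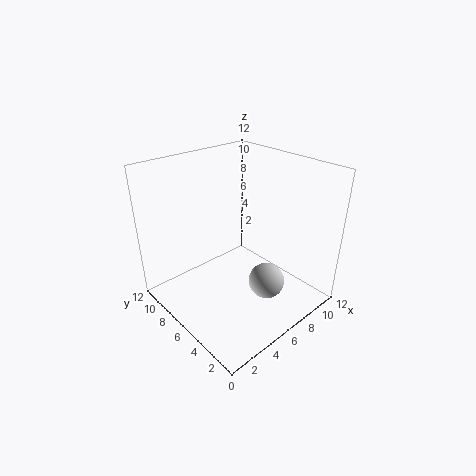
pos_x = 7; pos_y = 3.5; pos_z = 2.5; color = 'lightgray'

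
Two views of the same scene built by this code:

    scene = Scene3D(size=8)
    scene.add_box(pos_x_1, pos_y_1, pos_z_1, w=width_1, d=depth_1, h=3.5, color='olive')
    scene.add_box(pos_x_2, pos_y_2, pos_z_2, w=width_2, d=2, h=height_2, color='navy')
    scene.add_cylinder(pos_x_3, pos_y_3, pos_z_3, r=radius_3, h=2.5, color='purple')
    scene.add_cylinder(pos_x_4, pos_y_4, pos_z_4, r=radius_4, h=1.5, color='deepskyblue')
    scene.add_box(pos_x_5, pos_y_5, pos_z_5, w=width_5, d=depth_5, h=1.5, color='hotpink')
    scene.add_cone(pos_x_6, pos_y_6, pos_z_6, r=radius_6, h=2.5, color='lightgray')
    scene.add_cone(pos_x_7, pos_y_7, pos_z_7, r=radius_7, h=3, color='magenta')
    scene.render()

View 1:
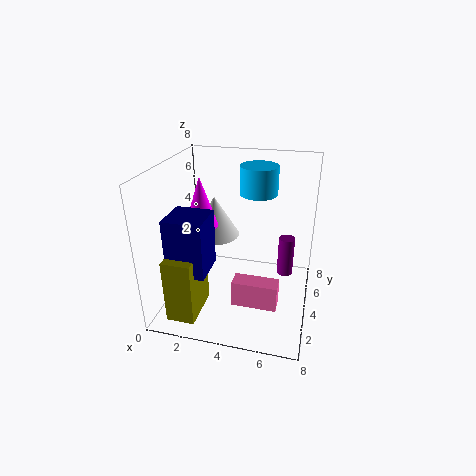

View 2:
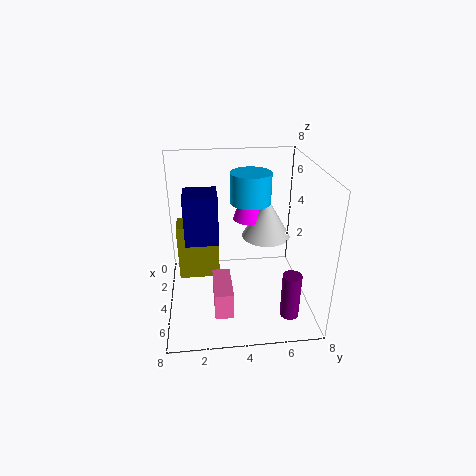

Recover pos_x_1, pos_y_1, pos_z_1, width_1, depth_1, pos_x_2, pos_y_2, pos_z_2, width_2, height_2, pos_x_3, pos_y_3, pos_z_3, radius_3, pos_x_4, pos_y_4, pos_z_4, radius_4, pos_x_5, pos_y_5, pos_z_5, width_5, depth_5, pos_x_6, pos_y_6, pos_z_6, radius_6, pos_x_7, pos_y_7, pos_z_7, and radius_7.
pos_x_1 = 1, pos_y_1 = 0.5, pos_z_1 = 0.5, width_1 = 1.5, depth_1 = 2.5, pos_x_2 = 1, pos_y_2 = 1, pos_z_2 = 3, width_2 = 2, height_2 = 3, pos_x_3 = 6.5, pos_y_3 = 6.5, pos_z_3 = 0.5, radius_3 = 0.5, pos_x_4 = 5, pos_y_4 = 4.5, pos_z_4 = 6.5, radius_4 = 1, pos_x_5 = 4, pos_y_5 = 2.5, pos_z_5 = 0.5, width_5 = 2.5, depth_5 = 1, pos_x_6 = 2, pos_y_6 = 6, pos_z_6 = 3, radius_6 = 1.5, pos_x_7 = 1.5, pos_y_7 = 5, pos_z_7 = 4, radius_7 = 1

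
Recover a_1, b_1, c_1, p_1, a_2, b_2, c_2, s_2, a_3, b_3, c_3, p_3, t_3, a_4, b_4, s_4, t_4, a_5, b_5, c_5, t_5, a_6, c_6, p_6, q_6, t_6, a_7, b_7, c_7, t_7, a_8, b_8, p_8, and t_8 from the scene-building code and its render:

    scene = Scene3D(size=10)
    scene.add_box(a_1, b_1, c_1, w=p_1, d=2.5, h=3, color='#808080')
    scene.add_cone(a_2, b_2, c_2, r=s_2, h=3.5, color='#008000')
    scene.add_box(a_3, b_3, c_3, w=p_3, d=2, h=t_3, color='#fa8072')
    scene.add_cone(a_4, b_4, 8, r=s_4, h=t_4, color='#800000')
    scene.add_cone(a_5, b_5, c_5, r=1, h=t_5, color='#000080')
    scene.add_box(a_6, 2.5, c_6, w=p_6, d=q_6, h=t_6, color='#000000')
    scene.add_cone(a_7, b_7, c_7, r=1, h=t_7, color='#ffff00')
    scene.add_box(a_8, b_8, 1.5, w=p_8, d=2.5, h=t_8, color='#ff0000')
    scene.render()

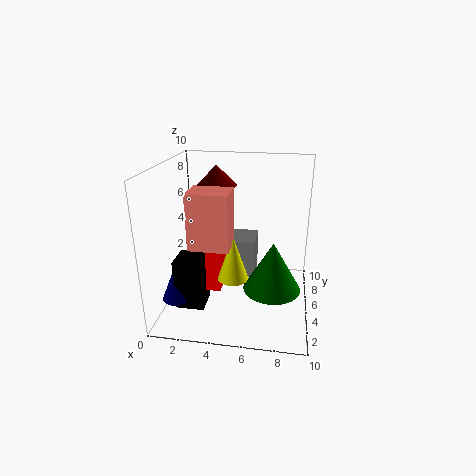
a_1 = 3.5, b_1 = 6.5, c_1 = 1, p_1 = 2.5, a_2 = 7.5, b_2 = 4.5, c_2 = 1.5, s_2 = 2, a_3 = 2.5, b_3 = 1.5, c_3 = 5.5, p_3 = 2.5, t_3 = 3.5, a_4 = 3, b_4 = 7.5, s_4 = 1.5, t_4 = 1.5, a_5 = 1, b_5 = 3, c_5 = 1, t_5 = 2.5, a_6 = 1, c_6 = 0.5, p_6 = 2, q_6 = 2, t_6 = 3.5, a_7 = 5, b_7 = 3, c_7 = 3, t_7 = 3, a_8 = 3, b_8 = 3.5, p_8 = 1, t_8 = 3.5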